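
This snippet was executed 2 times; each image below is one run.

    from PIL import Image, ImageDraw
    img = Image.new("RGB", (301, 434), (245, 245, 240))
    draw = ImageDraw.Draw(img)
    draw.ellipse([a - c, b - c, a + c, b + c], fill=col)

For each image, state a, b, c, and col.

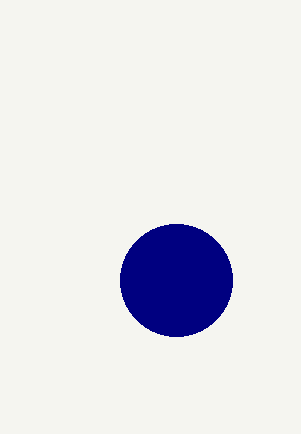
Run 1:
a = 176; b = 280; c = 56; col = 'navy'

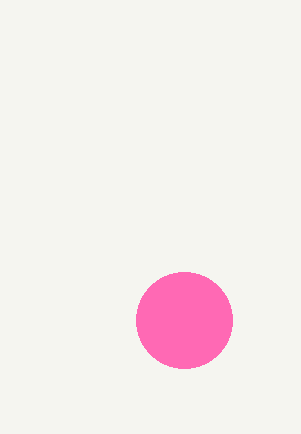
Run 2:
a = 184; b = 320; c = 48; col = 'hotpink'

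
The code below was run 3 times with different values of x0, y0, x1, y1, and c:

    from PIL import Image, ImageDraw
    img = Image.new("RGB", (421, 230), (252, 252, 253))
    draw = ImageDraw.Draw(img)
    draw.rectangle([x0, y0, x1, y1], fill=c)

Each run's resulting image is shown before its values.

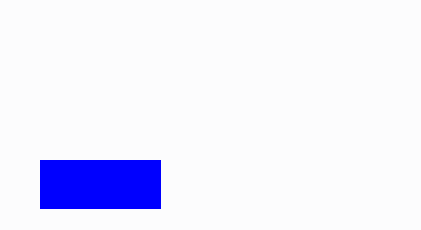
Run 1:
x0 = 40
y0 = 160
x1 = 160
y1 = 208
c = 'blue'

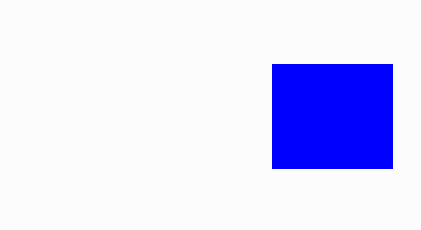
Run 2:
x0 = 272
y0 = 64
x1 = 392
y1 = 168
c = 'blue'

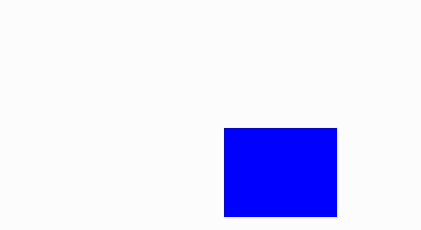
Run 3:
x0 = 224
y0 = 128
x1 = 336
y1 = 216
c = 'blue'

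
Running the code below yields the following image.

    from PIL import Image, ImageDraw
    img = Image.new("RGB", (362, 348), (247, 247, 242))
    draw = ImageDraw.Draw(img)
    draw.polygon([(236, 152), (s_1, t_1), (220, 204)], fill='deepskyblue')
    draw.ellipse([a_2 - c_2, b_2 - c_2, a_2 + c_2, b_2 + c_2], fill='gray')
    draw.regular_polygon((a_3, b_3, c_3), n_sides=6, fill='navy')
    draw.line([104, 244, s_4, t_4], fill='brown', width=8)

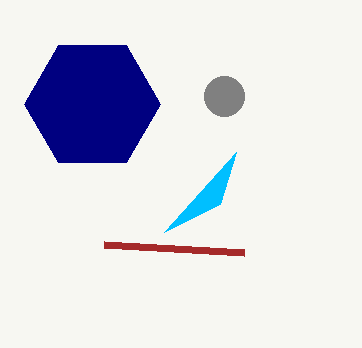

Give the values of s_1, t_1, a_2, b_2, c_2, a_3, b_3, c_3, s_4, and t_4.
s_1 = 164
t_1 = 232
a_2 = 224
b_2 = 96
c_2 = 20
a_3 = 92
b_3 = 104
c_3 = 68
s_4 = 244
t_4 = 252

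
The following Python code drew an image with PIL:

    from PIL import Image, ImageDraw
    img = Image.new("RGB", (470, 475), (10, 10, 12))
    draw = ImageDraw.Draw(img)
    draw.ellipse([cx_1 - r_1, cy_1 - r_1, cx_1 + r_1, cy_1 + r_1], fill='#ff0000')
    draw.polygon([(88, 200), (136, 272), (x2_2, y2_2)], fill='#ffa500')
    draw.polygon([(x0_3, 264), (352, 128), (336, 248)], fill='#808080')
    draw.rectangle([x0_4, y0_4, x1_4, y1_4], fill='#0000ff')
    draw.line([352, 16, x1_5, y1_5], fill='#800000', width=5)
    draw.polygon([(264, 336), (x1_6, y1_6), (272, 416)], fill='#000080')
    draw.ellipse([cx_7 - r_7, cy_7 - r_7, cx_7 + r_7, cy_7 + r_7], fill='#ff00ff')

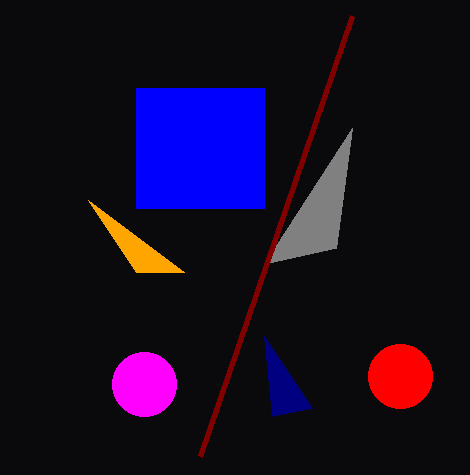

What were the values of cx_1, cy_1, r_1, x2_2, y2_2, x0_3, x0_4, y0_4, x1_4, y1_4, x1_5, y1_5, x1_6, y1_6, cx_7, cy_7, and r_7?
cx_1 = 400, cy_1 = 376, r_1 = 32, x2_2 = 184, y2_2 = 272, x0_3 = 264, x0_4 = 136, y0_4 = 88, x1_4 = 264, y1_4 = 208, x1_5 = 200, y1_5 = 456, x1_6 = 312, y1_6 = 408, cx_7 = 144, cy_7 = 384, r_7 = 32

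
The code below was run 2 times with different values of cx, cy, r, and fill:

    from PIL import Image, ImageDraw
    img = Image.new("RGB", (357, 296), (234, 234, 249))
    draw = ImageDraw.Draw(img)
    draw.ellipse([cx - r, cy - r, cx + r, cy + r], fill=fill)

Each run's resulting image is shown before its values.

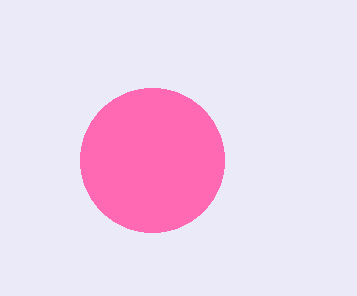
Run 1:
cx = 152
cy = 160
r = 72
fill = 'hotpink'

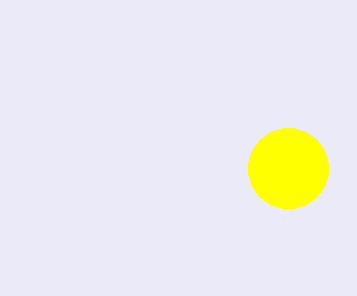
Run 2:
cx = 288; cy = 168; r = 40; fill = 'yellow'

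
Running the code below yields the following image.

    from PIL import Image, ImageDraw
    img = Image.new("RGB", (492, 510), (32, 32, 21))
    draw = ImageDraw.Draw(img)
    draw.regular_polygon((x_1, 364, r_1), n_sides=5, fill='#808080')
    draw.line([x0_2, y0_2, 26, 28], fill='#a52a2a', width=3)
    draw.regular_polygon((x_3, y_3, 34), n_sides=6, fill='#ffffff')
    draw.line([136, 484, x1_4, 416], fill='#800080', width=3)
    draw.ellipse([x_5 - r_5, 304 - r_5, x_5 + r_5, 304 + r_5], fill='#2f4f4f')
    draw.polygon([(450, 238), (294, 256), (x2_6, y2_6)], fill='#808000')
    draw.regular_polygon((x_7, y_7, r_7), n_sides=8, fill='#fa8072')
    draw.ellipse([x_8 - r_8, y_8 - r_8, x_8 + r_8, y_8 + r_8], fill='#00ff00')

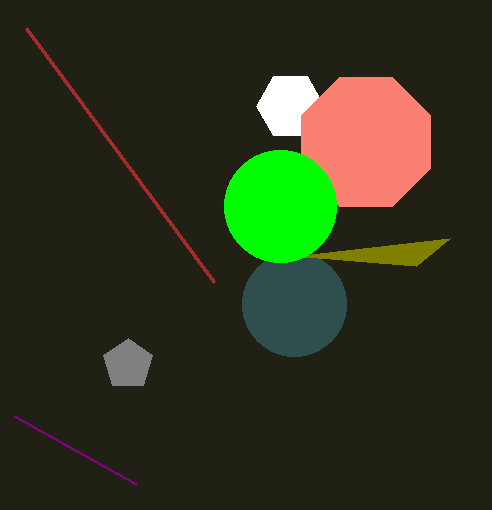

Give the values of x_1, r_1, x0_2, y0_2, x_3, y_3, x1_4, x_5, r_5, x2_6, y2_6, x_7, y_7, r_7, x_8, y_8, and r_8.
x_1 = 128; r_1 = 26; x0_2 = 214; y0_2 = 282; x_3 = 290; y_3 = 106; x1_4 = 14; x_5 = 294; r_5 = 52; x2_6 = 416; y2_6 = 266; x_7 = 366; y_7 = 142; r_7 = 70; x_8 = 280; y_8 = 206; r_8 = 56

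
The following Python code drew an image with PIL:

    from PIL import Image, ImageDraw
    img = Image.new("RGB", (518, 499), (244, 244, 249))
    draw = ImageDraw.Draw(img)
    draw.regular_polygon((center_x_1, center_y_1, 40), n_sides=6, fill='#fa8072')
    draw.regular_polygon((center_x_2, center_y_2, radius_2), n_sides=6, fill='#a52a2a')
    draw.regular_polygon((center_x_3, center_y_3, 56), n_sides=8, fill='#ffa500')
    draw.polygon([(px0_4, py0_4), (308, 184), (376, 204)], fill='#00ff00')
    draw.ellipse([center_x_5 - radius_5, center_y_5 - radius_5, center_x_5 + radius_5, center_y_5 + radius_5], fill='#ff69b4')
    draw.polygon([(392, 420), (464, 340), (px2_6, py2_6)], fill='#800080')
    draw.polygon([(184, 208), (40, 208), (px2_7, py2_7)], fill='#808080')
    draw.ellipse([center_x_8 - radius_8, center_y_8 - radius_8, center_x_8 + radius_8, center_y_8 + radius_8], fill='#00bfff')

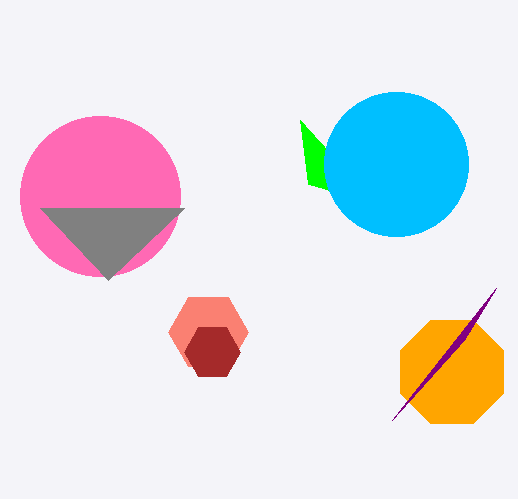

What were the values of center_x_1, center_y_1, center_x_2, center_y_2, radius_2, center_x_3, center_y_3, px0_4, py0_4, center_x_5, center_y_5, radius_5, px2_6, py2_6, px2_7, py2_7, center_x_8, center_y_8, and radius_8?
center_x_1 = 208, center_y_1 = 332, center_x_2 = 212, center_y_2 = 352, radius_2 = 28, center_x_3 = 452, center_y_3 = 372, px0_4 = 300, py0_4 = 120, center_x_5 = 100, center_y_5 = 196, radius_5 = 80, px2_6 = 496, py2_6 = 288, px2_7 = 108, py2_7 = 280, center_x_8 = 396, center_y_8 = 164, radius_8 = 72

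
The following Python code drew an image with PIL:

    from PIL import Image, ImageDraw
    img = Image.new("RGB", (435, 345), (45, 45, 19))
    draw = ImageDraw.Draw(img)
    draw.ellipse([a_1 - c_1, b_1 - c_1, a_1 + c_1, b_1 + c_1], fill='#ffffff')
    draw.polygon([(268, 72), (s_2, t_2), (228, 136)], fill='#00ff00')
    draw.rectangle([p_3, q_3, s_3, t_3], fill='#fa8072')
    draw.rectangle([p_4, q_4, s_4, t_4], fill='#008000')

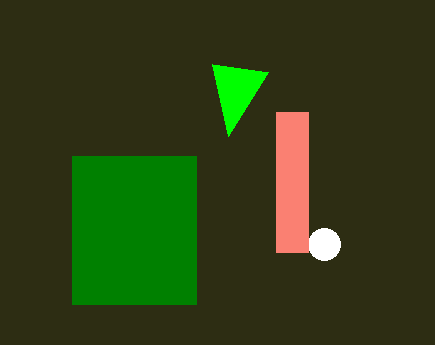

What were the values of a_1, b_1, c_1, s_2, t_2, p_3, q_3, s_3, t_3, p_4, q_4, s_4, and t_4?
a_1 = 324, b_1 = 244, c_1 = 16, s_2 = 212, t_2 = 64, p_3 = 276, q_3 = 112, s_3 = 308, t_3 = 252, p_4 = 72, q_4 = 156, s_4 = 196, t_4 = 304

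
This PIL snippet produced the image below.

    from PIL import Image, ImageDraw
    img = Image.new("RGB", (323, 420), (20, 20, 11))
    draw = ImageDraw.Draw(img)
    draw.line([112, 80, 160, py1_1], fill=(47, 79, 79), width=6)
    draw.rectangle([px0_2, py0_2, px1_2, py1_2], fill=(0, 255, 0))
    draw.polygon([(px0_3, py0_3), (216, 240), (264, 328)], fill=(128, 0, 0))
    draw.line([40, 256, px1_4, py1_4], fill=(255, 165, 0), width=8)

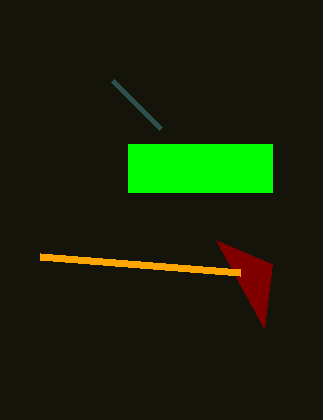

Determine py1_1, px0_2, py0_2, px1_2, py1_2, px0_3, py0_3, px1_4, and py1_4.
py1_1 = 128, px0_2 = 128, py0_2 = 144, px1_2 = 272, py1_2 = 192, px0_3 = 272, py0_3 = 264, px1_4 = 240, py1_4 = 272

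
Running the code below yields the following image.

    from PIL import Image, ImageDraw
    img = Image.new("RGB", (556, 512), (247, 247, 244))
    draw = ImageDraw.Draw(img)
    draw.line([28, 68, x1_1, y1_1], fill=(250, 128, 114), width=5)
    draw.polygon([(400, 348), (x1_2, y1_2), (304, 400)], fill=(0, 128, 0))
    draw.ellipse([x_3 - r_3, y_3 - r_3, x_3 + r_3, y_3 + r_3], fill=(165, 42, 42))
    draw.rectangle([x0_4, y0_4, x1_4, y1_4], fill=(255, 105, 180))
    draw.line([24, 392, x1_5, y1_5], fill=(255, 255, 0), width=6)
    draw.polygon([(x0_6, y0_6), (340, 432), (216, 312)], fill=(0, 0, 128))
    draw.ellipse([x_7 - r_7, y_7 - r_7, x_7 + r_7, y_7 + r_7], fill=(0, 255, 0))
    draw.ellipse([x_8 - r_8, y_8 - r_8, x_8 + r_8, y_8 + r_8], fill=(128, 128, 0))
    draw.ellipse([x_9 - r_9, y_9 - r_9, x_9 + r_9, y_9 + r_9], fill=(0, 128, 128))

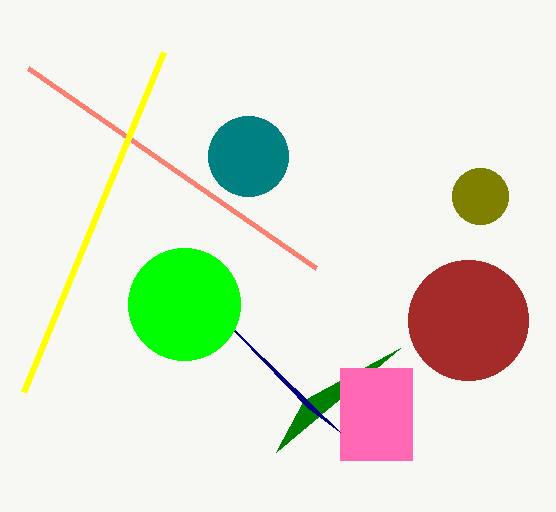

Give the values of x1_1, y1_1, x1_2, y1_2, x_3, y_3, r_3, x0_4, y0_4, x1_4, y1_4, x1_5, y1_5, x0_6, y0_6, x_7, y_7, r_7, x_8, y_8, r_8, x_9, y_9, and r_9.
x1_1 = 316, y1_1 = 268, x1_2 = 276, y1_2 = 452, x_3 = 468, y_3 = 320, r_3 = 60, x0_4 = 340, y0_4 = 368, x1_4 = 412, y1_4 = 460, x1_5 = 164, y1_5 = 52, x0_6 = 308, y0_6 = 408, x_7 = 184, y_7 = 304, r_7 = 56, x_8 = 480, y_8 = 196, r_8 = 28, x_9 = 248, y_9 = 156, r_9 = 40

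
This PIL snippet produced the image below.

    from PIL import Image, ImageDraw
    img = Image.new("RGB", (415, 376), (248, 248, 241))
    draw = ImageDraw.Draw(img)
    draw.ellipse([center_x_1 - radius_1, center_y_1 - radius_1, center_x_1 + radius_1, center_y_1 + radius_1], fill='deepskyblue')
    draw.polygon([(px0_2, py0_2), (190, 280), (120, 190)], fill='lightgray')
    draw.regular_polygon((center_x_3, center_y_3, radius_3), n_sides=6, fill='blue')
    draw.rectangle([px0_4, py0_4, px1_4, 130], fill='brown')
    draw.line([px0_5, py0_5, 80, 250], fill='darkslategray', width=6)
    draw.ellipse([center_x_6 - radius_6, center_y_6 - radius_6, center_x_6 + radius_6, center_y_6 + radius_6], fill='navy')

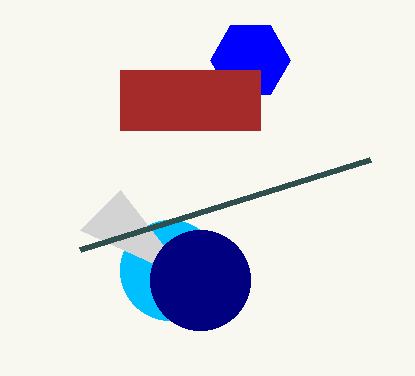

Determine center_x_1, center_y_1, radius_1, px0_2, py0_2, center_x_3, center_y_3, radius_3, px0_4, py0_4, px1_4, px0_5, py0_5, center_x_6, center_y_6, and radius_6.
center_x_1 = 170
center_y_1 = 270
radius_1 = 50
px0_2 = 80
py0_2 = 230
center_x_3 = 250
center_y_3 = 60
radius_3 = 40
px0_4 = 120
py0_4 = 70
px1_4 = 260
px0_5 = 370
py0_5 = 160
center_x_6 = 200
center_y_6 = 280
radius_6 = 50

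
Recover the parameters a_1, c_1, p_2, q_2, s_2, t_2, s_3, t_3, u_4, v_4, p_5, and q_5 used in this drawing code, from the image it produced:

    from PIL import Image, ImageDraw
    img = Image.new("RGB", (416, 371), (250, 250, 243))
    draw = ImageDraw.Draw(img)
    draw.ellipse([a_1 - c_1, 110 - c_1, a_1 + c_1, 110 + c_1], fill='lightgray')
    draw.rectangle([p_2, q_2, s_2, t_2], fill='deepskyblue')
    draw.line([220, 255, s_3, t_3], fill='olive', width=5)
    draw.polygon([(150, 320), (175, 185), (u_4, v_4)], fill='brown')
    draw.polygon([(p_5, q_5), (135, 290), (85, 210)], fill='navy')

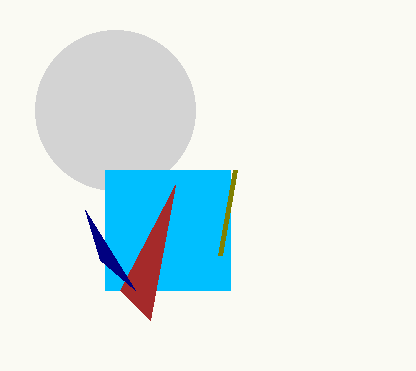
a_1 = 115, c_1 = 80, p_2 = 105, q_2 = 170, s_2 = 230, t_2 = 290, s_3 = 235, t_3 = 170, u_4 = 120, v_4 = 290, p_5 = 100, q_5 = 260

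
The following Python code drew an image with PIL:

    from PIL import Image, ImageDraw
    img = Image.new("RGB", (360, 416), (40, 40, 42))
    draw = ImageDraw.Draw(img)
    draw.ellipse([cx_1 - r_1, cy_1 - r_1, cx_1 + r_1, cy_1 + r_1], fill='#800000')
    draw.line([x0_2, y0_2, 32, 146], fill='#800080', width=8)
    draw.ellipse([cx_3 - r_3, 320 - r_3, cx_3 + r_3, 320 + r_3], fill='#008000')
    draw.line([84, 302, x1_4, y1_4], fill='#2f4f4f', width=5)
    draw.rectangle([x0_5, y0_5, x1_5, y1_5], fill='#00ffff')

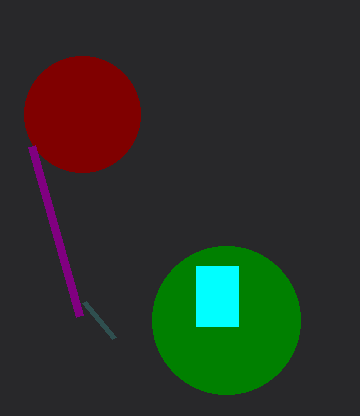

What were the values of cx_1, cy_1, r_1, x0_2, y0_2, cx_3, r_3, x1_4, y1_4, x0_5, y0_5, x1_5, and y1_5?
cx_1 = 82; cy_1 = 114; r_1 = 58; x0_2 = 80; y0_2 = 316; cx_3 = 226; r_3 = 74; x1_4 = 114; y1_4 = 338; x0_5 = 196; y0_5 = 266; x1_5 = 238; y1_5 = 326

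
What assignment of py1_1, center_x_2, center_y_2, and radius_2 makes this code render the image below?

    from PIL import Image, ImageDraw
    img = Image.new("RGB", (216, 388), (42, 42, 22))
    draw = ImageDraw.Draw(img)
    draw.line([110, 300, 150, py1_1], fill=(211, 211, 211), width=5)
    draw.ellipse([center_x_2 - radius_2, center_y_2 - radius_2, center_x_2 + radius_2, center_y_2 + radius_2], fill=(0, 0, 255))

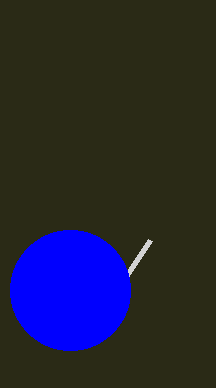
py1_1 = 240
center_x_2 = 70
center_y_2 = 290
radius_2 = 60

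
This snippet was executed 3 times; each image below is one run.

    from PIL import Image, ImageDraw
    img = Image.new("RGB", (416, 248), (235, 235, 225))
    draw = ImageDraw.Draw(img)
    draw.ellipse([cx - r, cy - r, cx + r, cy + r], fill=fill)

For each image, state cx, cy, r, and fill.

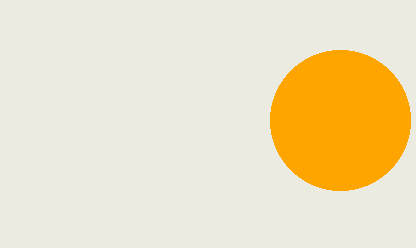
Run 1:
cx = 340, cy = 120, r = 70, fill = 'orange'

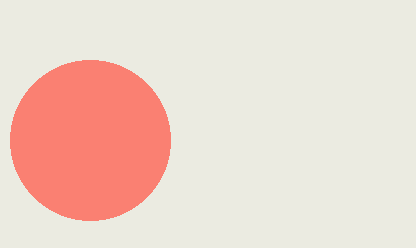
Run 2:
cx = 90, cy = 140, r = 80, fill = 'salmon'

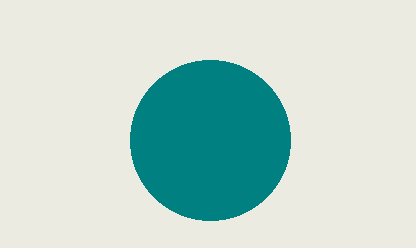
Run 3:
cx = 210, cy = 140, r = 80, fill = 'teal'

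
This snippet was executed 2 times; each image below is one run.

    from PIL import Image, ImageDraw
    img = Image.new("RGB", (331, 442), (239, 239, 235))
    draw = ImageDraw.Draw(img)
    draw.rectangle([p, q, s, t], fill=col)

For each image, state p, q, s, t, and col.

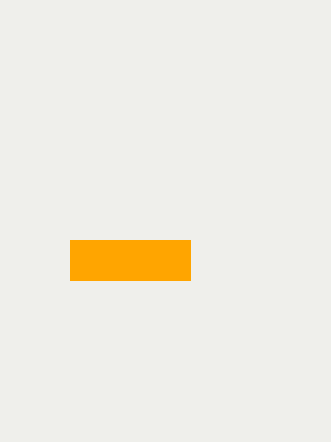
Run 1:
p = 70; q = 240; s = 190; t = 280; col = 'orange'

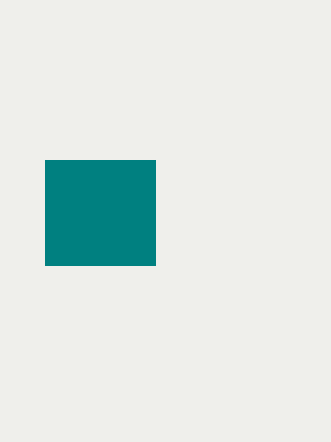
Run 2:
p = 45, q = 160, s = 155, t = 265, col = 'teal'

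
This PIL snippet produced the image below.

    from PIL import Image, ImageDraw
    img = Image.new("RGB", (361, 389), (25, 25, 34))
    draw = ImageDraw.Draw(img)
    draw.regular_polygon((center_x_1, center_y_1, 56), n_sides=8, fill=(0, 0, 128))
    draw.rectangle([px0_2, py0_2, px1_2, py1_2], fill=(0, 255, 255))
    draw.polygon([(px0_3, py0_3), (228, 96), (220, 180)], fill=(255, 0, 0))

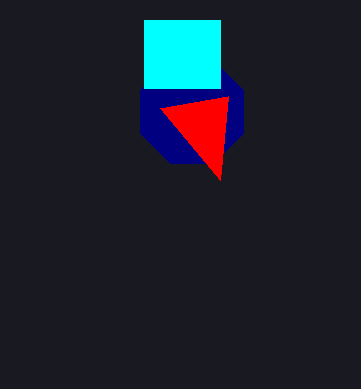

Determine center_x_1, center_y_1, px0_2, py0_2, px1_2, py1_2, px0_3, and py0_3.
center_x_1 = 192, center_y_1 = 112, px0_2 = 144, py0_2 = 20, px1_2 = 220, py1_2 = 88, px0_3 = 160, py0_3 = 108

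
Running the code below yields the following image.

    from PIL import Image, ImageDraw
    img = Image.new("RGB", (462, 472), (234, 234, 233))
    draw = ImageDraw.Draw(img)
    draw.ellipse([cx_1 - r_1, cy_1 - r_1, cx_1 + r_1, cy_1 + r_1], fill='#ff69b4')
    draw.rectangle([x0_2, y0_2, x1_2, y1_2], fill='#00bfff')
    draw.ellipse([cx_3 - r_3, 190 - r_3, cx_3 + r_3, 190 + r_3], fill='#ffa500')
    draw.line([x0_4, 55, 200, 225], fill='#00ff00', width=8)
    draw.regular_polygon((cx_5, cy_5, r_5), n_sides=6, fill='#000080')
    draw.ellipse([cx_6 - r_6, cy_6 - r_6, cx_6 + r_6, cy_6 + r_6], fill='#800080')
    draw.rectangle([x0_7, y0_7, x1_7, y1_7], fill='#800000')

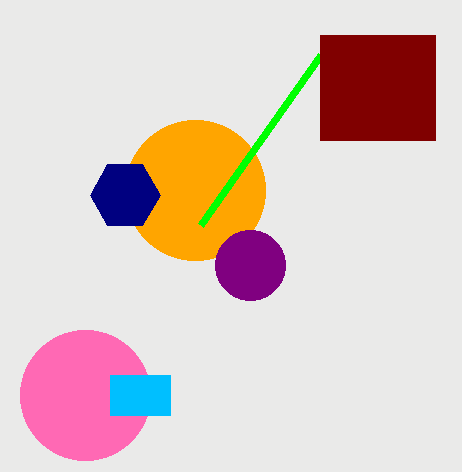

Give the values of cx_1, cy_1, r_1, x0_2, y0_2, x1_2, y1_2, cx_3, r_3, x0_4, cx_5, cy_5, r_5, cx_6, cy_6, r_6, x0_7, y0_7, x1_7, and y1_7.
cx_1 = 85
cy_1 = 395
r_1 = 65
x0_2 = 110
y0_2 = 375
x1_2 = 170
y1_2 = 415
cx_3 = 195
r_3 = 70
x0_4 = 320
cx_5 = 125
cy_5 = 195
r_5 = 35
cx_6 = 250
cy_6 = 265
r_6 = 35
x0_7 = 320
y0_7 = 35
x1_7 = 435
y1_7 = 140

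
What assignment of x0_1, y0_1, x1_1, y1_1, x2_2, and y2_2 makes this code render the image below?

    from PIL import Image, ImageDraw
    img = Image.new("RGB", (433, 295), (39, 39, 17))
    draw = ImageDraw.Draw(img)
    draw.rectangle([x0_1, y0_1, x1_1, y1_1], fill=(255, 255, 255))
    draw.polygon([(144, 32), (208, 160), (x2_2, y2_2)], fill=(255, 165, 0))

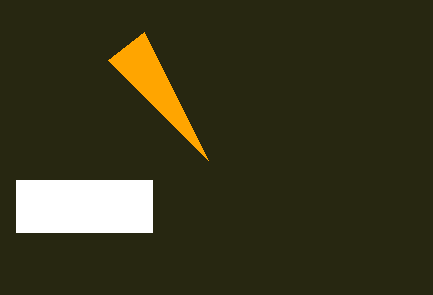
x0_1 = 16; y0_1 = 180; x1_1 = 152; y1_1 = 232; x2_2 = 108; y2_2 = 60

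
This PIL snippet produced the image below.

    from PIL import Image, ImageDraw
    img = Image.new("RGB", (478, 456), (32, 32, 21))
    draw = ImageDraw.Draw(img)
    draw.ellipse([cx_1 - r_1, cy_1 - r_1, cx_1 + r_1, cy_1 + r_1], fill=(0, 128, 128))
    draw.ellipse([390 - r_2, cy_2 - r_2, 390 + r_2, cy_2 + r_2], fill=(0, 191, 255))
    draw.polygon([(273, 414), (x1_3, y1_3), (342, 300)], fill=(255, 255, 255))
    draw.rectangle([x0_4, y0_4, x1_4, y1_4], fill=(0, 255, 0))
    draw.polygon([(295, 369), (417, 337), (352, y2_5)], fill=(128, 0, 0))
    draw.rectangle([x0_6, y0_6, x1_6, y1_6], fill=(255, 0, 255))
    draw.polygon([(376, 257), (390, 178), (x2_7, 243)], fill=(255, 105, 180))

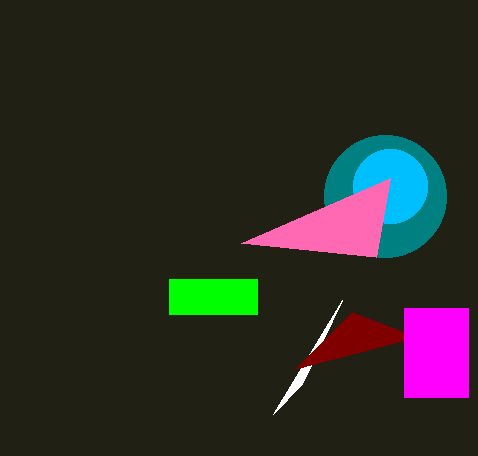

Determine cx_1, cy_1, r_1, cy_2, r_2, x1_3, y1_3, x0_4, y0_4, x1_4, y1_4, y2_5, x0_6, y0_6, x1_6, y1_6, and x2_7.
cx_1 = 385
cy_1 = 196
r_1 = 61
cy_2 = 186
r_2 = 37
x1_3 = 302
y1_3 = 384
x0_4 = 169
y0_4 = 279
x1_4 = 257
y1_4 = 314
y2_5 = 312
x0_6 = 404
y0_6 = 308
x1_6 = 468
y1_6 = 397
x2_7 = 241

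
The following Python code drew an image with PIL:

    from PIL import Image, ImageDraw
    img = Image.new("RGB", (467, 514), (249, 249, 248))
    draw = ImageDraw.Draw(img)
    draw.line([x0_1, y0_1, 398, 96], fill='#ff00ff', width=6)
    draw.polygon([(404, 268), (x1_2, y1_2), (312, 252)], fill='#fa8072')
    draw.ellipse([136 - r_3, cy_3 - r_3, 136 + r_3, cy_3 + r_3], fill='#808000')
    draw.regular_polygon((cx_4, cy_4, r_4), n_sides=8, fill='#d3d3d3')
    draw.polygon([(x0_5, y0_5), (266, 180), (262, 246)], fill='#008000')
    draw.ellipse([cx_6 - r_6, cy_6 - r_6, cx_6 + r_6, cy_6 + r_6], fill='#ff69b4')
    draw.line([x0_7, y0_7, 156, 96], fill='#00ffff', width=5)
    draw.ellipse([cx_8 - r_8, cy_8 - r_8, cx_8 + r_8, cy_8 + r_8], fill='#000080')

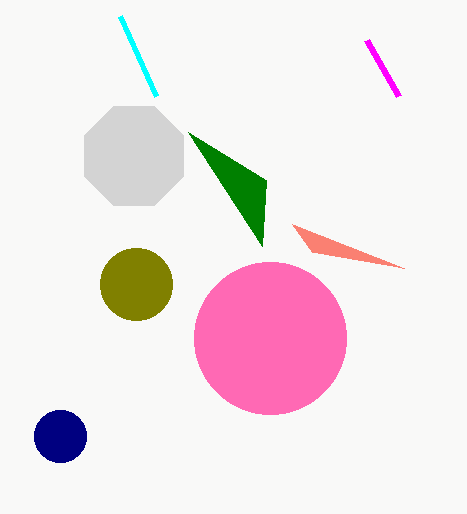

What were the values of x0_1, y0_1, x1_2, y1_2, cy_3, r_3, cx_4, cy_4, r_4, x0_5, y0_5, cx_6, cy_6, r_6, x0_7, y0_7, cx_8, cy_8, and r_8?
x0_1 = 366; y0_1 = 40; x1_2 = 292; y1_2 = 224; cy_3 = 284; r_3 = 36; cx_4 = 134; cy_4 = 156; r_4 = 54; x0_5 = 188; y0_5 = 132; cx_6 = 270; cy_6 = 338; r_6 = 76; x0_7 = 120; y0_7 = 16; cx_8 = 60; cy_8 = 436; r_8 = 26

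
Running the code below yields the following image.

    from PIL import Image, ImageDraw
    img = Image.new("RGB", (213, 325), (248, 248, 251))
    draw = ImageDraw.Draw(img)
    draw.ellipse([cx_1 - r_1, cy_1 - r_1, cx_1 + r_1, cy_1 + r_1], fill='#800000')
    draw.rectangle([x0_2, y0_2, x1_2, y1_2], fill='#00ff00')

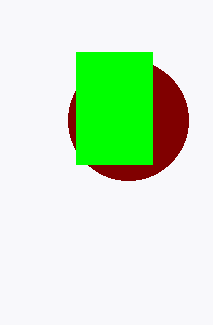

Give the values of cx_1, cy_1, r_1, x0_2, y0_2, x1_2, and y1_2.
cx_1 = 128
cy_1 = 120
r_1 = 60
x0_2 = 76
y0_2 = 52
x1_2 = 152
y1_2 = 164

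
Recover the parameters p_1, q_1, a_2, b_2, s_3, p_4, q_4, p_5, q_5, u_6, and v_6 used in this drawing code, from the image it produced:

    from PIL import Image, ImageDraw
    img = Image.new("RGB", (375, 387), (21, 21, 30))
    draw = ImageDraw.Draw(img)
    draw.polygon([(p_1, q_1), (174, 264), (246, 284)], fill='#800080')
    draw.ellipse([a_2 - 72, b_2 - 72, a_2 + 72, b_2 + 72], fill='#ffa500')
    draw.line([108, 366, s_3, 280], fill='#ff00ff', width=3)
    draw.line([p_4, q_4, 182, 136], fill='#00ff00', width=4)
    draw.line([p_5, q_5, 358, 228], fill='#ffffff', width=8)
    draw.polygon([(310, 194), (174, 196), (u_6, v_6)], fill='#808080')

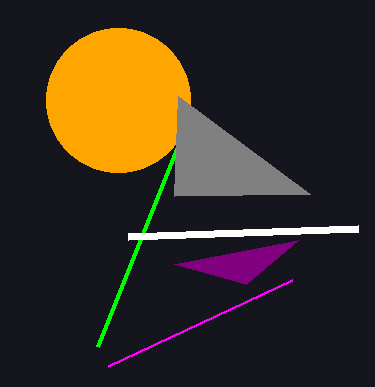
p_1 = 298, q_1 = 240, a_2 = 118, b_2 = 100, s_3 = 292, p_4 = 98, q_4 = 346, p_5 = 128, q_5 = 236, u_6 = 178, v_6 = 96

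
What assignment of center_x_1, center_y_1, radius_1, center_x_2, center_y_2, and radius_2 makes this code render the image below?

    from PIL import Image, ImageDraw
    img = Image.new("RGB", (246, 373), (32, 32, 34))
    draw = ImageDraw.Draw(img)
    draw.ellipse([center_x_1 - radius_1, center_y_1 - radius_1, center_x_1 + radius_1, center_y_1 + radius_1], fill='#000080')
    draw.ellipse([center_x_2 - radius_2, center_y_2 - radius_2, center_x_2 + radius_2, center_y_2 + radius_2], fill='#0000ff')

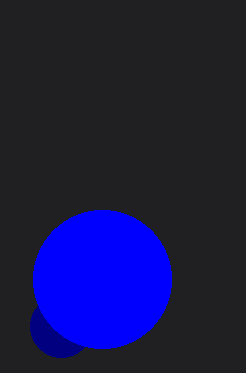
center_x_1 = 61, center_y_1 = 326, radius_1 = 31, center_x_2 = 102, center_y_2 = 279, radius_2 = 69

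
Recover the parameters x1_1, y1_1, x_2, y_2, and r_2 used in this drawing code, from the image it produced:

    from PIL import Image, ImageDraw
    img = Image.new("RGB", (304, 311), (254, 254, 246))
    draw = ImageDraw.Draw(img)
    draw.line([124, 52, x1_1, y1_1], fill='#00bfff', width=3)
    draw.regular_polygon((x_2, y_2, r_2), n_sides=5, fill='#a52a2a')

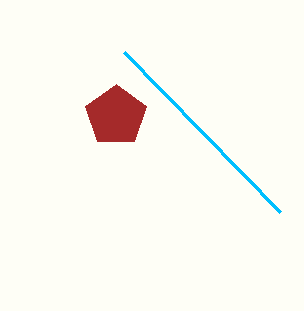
x1_1 = 280
y1_1 = 212
x_2 = 116
y_2 = 116
r_2 = 32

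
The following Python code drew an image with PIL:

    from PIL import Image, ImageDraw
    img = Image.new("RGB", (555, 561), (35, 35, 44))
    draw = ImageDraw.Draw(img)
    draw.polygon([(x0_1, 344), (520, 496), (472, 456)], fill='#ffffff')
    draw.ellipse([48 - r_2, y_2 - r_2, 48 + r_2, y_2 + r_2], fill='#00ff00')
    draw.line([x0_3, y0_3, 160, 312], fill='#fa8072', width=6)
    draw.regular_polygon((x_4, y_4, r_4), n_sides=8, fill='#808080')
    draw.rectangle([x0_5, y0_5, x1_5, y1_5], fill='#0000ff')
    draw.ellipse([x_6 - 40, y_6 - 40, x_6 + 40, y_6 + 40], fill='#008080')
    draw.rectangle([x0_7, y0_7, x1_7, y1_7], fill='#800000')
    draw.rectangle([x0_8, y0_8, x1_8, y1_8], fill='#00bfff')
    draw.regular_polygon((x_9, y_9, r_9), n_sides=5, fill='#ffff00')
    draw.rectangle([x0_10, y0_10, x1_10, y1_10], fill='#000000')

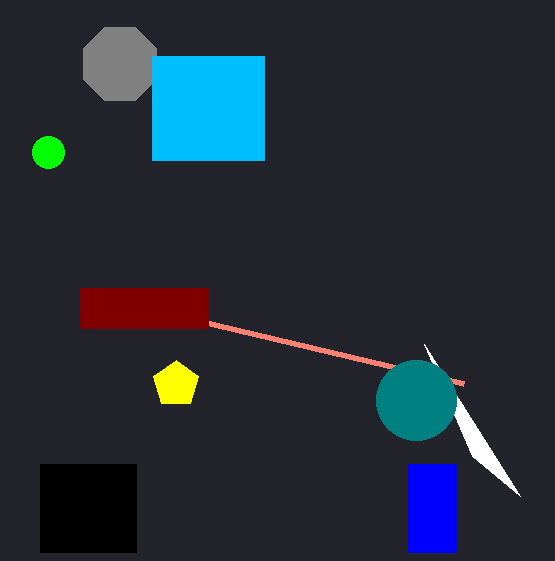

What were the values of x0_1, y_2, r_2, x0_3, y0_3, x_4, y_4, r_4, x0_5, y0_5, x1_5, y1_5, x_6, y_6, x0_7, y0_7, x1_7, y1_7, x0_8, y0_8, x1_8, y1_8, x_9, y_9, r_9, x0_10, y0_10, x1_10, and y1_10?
x0_1 = 424; y_2 = 152; r_2 = 16; x0_3 = 464; y0_3 = 384; x_4 = 120; y_4 = 64; r_4 = 40; x0_5 = 408; y0_5 = 464; x1_5 = 456; y1_5 = 552; x_6 = 416; y_6 = 400; x0_7 = 80; y0_7 = 288; x1_7 = 208; y1_7 = 328; x0_8 = 152; y0_8 = 56; x1_8 = 264; y1_8 = 160; x_9 = 176; y_9 = 384; r_9 = 24; x0_10 = 40; y0_10 = 464; x1_10 = 136; y1_10 = 552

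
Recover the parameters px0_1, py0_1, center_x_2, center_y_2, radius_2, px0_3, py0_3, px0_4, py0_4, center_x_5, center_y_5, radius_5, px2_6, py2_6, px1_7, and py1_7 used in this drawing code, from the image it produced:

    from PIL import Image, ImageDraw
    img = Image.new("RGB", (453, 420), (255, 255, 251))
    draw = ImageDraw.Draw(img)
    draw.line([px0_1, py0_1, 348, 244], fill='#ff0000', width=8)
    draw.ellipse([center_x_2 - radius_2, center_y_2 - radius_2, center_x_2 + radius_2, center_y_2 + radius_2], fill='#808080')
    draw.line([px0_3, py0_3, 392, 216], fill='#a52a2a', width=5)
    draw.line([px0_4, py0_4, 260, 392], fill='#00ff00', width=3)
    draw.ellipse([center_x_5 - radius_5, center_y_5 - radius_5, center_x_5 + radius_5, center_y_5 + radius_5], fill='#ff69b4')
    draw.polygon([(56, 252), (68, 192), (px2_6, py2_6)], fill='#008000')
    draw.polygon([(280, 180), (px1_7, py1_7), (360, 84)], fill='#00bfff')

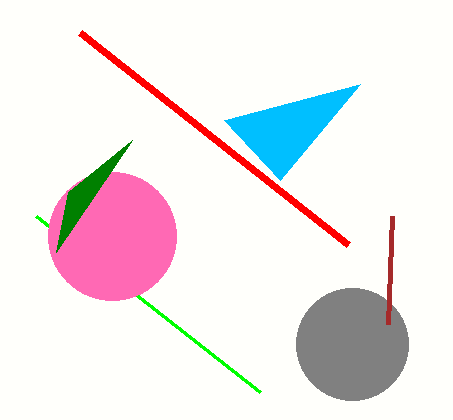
px0_1 = 80
py0_1 = 32
center_x_2 = 352
center_y_2 = 344
radius_2 = 56
px0_3 = 388
py0_3 = 324
px0_4 = 36
py0_4 = 216
center_x_5 = 112
center_y_5 = 236
radius_5 = 64
px2_6 = 132
py2_6 = 140
px1_7 = 224
py1_7 = 120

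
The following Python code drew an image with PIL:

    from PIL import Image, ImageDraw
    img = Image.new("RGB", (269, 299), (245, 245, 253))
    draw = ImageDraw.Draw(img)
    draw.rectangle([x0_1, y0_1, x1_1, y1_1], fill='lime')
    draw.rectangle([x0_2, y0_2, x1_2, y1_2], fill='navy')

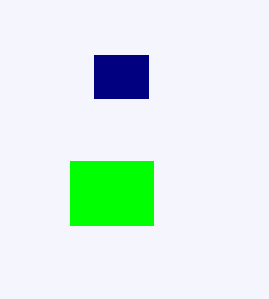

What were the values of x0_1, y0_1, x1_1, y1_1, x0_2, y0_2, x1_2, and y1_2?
x0_1 = 70
y0_1 = 161
x1_1 = 153
y1_1 = 225
x0_2 = 94
y0_2 = 55
x1_2 = 148
y1_2 = 98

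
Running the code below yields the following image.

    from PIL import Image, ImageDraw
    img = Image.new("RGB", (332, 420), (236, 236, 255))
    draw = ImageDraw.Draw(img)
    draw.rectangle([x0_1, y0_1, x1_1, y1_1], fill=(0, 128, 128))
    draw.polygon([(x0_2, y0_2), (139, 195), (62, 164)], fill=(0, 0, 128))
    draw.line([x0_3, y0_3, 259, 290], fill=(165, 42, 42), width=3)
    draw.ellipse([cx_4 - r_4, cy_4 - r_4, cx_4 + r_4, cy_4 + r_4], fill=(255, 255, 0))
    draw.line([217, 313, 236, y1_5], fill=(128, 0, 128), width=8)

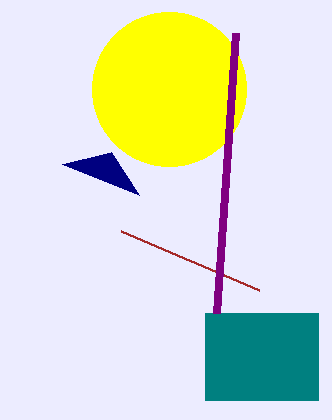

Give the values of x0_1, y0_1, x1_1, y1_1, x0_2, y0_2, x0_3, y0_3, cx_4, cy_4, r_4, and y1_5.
x0_1 = 205
y0_1 = 313
x1_1 = 318
y1_1 = 400
x0_2 = 111
y0_2 = 152
x0_3 = 121
y0_3 = 231
cx_4 = 169
cy_4 = 89
r_4 = 77
y1_5 = 33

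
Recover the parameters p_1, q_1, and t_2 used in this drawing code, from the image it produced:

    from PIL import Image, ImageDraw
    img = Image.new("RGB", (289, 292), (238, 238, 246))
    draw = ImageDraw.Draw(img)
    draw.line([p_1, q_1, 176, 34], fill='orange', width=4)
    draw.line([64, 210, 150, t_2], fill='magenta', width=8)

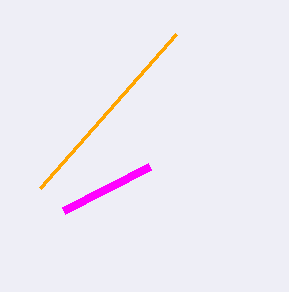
p_1 = 40
q_1 = 188
t_2 = 166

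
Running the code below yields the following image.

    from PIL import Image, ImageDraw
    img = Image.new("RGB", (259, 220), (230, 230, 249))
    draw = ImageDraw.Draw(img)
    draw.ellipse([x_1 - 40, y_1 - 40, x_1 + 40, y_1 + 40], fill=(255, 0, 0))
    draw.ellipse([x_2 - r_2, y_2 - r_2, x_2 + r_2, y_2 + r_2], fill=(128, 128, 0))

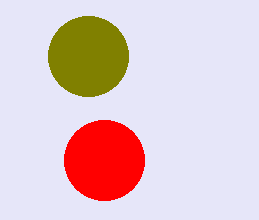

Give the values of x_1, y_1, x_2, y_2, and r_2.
x_1 = 104, y_1 = 160, x_2 = 88, y_2 = 56, r_2 = 40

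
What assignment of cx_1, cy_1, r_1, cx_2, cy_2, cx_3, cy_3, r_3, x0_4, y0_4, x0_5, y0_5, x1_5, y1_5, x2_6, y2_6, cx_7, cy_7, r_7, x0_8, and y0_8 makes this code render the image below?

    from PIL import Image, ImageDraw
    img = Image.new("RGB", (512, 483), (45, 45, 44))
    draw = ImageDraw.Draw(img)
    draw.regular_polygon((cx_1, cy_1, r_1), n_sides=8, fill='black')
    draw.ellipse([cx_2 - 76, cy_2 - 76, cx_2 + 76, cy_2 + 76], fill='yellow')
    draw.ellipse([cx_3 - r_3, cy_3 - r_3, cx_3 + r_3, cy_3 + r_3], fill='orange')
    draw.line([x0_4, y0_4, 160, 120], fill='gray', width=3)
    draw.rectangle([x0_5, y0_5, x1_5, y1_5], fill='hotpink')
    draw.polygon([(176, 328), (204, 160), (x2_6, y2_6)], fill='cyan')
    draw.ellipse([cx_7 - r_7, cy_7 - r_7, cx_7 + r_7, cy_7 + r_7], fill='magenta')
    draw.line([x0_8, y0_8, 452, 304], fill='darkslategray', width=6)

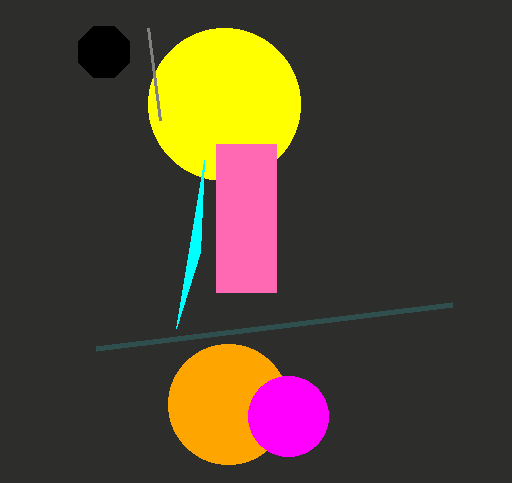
cx_1 = 104; cy_1 = 52; r_1 = 28; cx_2 = 224; cy_2 = 104; cx_3 = 228; cy_3 = 404; r_3 = 60; x0_4 = 148; y0_4 = 28; x0_5 = 216; y0_5 = 144; x1_5 = 276; y1_5 = 292; x2_6 = 200; y2_6 = 252; cx_7 = 288; cy_7 = 416; r_7 = 40; x0_8 = 96; y0_8 = 348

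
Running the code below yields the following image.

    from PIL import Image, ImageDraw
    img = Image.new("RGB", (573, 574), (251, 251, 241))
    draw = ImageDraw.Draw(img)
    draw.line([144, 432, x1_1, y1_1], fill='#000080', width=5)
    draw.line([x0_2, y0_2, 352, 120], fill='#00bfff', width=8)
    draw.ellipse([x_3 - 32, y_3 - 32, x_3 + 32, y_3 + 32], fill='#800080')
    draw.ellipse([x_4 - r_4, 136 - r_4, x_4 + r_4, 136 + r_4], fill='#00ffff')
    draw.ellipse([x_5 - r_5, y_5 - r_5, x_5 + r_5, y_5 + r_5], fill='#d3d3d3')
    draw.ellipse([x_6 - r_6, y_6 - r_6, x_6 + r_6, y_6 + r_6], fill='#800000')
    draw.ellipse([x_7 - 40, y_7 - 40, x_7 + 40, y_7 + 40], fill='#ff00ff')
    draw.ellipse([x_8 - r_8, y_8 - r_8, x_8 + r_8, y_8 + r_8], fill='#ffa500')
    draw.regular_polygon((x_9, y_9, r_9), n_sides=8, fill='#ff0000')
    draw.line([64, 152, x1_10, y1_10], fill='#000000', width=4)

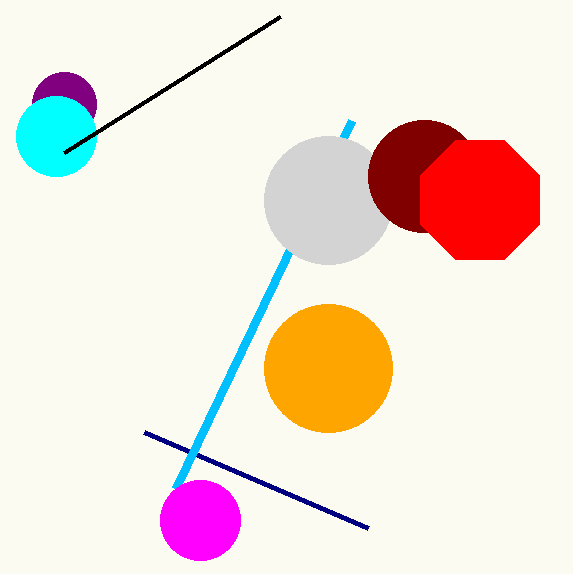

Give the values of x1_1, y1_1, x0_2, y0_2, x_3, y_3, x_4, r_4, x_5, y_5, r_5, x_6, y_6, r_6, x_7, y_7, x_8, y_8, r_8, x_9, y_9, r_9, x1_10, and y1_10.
x1_1 = 368; y1_1 = 528; x0_2 = 176; y0_2 = 488; x_3 = 64; y_3 = 104; x_4 = 56; r_4 = 40; x_5 = 328; y_5 = 200; r_5 = 64; x_6 = 424; y_6 = 176; r_6 = 56; x_7 = 200; y_7 = 520; x_8 = 328; y_8 = 368; r_8 = 64; x_9 = 480; y_9 = 200; r_9 = 64; x1_10 = 280; y1_10 = 16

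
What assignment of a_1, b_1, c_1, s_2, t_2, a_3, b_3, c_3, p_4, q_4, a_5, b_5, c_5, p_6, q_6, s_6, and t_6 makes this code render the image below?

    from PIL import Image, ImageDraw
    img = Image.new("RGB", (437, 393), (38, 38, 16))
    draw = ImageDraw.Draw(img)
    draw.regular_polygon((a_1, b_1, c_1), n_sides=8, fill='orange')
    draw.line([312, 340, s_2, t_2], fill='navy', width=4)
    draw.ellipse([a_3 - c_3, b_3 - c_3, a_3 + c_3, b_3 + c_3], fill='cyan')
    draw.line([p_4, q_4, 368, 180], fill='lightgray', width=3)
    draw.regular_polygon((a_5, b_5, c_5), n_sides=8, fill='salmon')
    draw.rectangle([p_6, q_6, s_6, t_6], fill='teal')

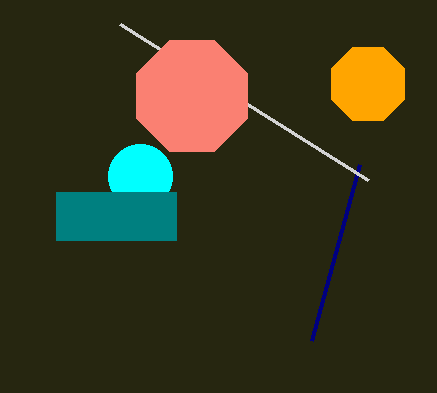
a_1 = 368, b_1 = 84, c_1 = 40, s_2 = 360, t_2 = 164, a_3 = 140, b_3 = 176, c_3 = 32, p_4 = 120, q_4 = 24, a_5 = 192, b_5 = 96, c_5 = 60, p_6 = 56, q_6 = 192, s_6 = 176, t_6 = 240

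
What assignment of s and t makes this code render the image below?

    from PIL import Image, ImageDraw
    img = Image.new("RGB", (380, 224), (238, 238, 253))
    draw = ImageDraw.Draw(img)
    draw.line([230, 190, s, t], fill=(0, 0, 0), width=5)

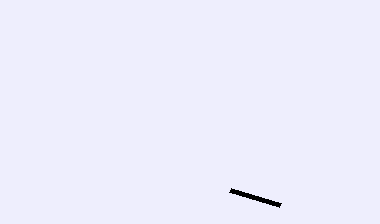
s = 280; t = 205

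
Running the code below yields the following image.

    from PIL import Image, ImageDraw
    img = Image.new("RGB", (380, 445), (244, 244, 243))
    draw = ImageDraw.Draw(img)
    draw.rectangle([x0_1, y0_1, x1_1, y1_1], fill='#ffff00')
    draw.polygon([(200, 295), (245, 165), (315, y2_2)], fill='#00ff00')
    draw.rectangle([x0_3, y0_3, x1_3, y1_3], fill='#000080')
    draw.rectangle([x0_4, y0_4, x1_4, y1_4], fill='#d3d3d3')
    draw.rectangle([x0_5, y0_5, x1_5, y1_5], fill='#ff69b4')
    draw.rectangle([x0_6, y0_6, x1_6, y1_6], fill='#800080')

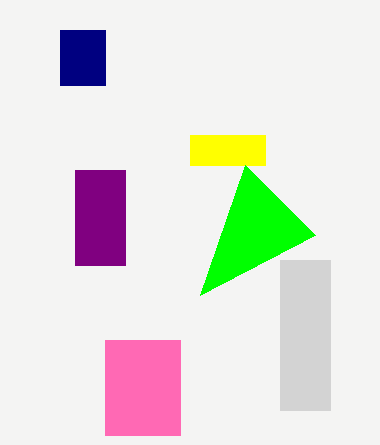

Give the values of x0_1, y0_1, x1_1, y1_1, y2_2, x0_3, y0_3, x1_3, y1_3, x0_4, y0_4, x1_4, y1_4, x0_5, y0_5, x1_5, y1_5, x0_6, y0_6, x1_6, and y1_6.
x0_1 = 190; y0_1 = 135; x1_1 = 265; y1_1 = 165; y2_2 = 235; x0_3 = 60; y0_3 = 30; x1_3 = 105; y1_3 = 85; x0_4 = 280; y0_4 = 260; x1_4 = 330; y1_4 = 410; x0_5 = 105; y0_5 = 340; x1_5 = 180; y1_5 = 435; x0_6 = 75; y0_6 = 170; x1_6 = 125; y1_6 = 265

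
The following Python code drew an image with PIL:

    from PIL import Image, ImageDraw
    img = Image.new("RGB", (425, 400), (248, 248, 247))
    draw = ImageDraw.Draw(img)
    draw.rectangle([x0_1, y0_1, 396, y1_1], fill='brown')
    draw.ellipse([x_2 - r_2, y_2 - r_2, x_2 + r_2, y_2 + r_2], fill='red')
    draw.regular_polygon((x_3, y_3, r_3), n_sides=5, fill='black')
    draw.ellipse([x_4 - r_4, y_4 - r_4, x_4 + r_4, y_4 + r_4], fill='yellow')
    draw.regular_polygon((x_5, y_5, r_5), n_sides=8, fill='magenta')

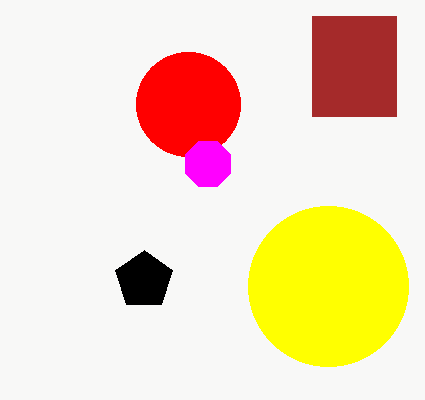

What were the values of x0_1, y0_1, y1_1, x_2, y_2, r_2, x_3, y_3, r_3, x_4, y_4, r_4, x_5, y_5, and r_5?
x0_1 = 312
y0_1 = 16
y1_1 = 116
x_2 = 188
y_2 = 104
r_2 = 52
x_3 = 144
y_3 = 280
r_3 = 30
x_4 = 328
y_4 = 286
r_4 = 80
x_5 = 208
y_5 = 164
r_5 = 24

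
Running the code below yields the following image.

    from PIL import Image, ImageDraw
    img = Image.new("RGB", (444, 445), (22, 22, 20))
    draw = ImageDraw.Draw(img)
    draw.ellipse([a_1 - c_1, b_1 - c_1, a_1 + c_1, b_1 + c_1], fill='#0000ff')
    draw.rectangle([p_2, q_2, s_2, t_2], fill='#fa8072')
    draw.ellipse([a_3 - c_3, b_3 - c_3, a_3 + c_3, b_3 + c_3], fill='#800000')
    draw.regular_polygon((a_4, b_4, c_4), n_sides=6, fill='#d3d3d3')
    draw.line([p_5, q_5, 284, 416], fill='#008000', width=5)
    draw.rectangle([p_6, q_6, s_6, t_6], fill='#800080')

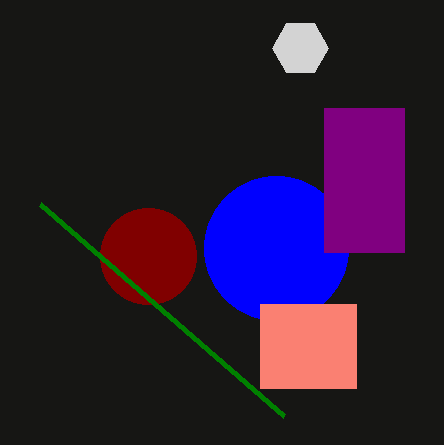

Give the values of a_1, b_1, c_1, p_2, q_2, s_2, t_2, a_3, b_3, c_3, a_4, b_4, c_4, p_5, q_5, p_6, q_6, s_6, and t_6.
a_1 = 276
b_1 = 248
c_1 = 72
p_2 = 260
q_2 = 304
s_2 = 356
t_2 = 388
a_3 = 148
b_3 = 256
c_3 = 48
a_4 = 300
b_4 = 48
c_4 = 28
p_5 = 40
q_5 = 204
p_6 = 324
q_6 = 108
s_6 = 404
t_6 = 252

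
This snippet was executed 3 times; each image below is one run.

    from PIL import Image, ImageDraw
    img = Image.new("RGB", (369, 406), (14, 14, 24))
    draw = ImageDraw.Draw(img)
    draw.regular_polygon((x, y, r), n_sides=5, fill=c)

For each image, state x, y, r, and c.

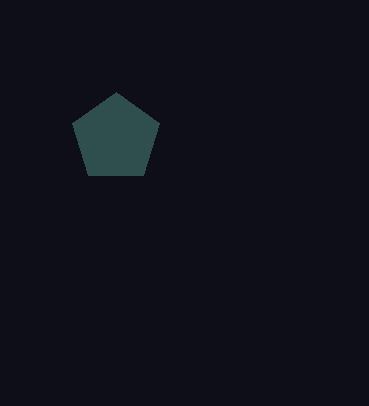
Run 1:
x = 116, y = 138, r = 46, c = 'darkslategray'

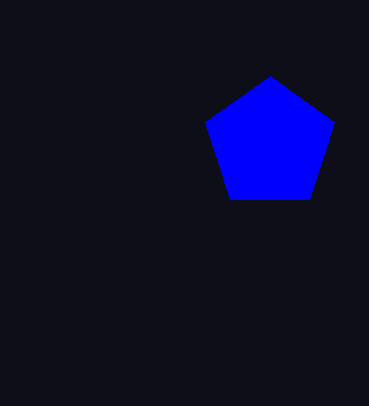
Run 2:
x = 270
y = 144
r = 68
c = 'blue'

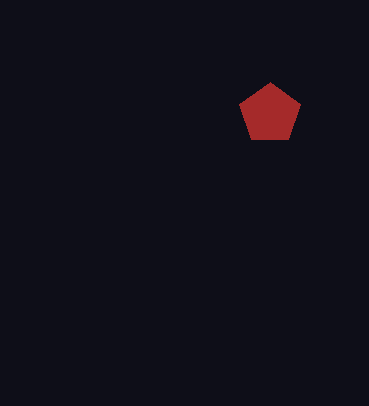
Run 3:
x = 270, y = 114, r = 32, c = 'brown'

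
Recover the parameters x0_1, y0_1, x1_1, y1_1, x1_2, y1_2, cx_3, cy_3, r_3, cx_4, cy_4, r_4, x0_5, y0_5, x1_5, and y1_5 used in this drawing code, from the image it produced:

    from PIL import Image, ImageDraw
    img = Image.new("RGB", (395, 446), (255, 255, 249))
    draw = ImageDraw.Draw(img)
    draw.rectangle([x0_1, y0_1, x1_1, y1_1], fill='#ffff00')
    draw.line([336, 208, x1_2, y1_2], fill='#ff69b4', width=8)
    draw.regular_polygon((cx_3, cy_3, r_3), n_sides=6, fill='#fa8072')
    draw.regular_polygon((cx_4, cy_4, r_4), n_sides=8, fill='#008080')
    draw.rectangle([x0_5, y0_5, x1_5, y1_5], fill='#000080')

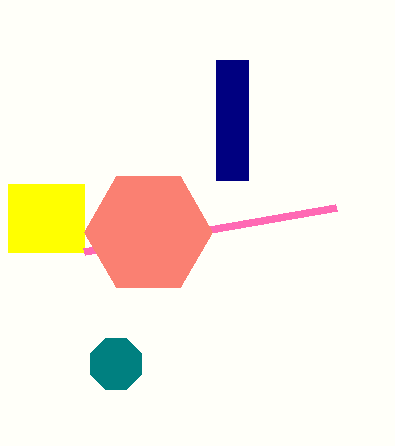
x0_1 = 8; y0_1 = 184; x1_1 = 84; y1_1 = 252; x1_2 = 84; y1_2 = 252; cx_3 = 148; cy_3 = 232; r_3 = 64; cx_4 = 116; cy_4 = 364; r_4 = 28; x0_5 = 216; y0_5 = 60; x1_5 = 248; y1_5 = 180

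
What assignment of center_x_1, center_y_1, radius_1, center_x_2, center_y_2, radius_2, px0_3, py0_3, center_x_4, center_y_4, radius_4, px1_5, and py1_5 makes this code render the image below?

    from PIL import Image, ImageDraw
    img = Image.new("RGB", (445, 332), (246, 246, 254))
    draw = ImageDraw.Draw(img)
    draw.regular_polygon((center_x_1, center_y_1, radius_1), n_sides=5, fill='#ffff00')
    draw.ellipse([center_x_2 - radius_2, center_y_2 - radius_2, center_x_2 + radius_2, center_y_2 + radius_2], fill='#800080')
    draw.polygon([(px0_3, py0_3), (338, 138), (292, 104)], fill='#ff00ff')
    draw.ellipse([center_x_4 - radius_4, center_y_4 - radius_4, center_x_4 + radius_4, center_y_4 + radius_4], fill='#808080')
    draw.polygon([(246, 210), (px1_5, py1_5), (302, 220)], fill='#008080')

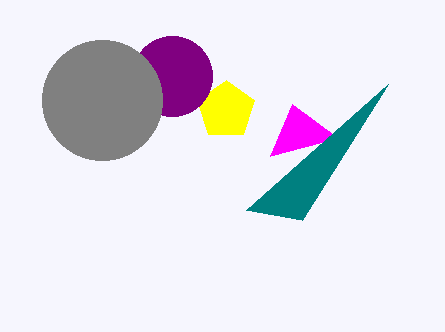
center_x_1 = 226; center_y_1 = 110; radius_1 = 30; center_x_2 = 172; center_y_2 = 76; radius_2 = 40; px0_3 = 270; py0_3 = 156; center_x_4 = 102; center_y_4 = 100; radius_4 = 60; px1_5 = 388; py1_5 = 84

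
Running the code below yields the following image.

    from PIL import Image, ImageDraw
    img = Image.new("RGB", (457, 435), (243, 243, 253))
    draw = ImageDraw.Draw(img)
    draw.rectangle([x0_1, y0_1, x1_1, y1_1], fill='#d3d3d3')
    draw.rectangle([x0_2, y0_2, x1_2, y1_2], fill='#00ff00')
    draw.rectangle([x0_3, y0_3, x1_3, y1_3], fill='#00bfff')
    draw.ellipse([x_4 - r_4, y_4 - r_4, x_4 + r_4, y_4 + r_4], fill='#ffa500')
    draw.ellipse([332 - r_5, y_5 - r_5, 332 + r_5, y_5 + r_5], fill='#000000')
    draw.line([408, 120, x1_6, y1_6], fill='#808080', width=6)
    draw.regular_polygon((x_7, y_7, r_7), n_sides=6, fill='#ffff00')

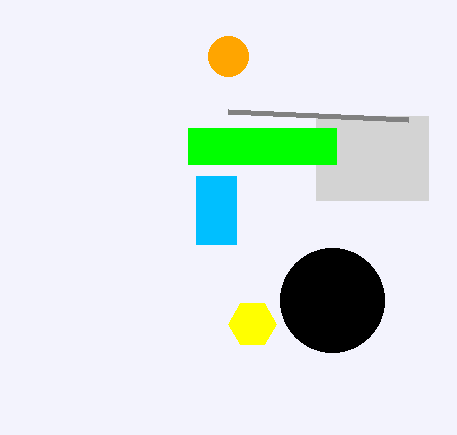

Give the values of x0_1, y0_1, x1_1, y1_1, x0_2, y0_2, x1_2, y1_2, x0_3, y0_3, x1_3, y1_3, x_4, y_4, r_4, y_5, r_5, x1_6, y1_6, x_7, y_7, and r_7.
x0_1 = 316, y0_1 = 116, x1_1 = 428, y1_1 = 200, x0_2 = 188, y0_2 = 128, x1_2 = 336, y1_2 = 164, x0_3 = 196, y0_3 = 176, x1_3 = 236, y1_3 = 244, x_4 = 228, y_4 = 56, r_4 = 20, y_5 = 300, r_5 = 52, x1_6 = 228, y1_6 = 112, x_7 = 252, y_7 = 324, r_7 = 24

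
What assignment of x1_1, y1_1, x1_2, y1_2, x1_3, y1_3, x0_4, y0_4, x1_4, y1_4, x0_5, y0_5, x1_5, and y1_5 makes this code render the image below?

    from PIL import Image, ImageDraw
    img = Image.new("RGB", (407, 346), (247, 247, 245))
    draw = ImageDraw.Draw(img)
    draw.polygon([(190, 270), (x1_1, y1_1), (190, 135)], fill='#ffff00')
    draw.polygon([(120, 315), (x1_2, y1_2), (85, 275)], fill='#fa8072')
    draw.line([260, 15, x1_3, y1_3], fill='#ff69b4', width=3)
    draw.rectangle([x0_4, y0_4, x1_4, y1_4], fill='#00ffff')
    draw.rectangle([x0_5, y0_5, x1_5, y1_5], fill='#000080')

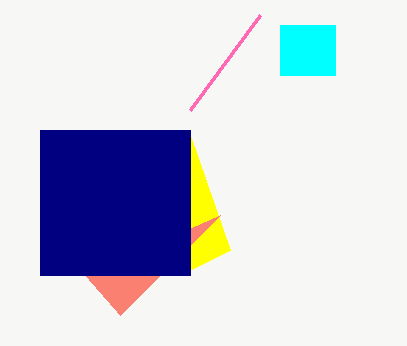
x1_1 = 230; y1_1 = 250; x1_2 = 220; y1_2 = 215; x1_3 = 190; y1_3 = 110; x0_4 = 280; y0_4 = 25; x1_4 = 335; y1_4 = 75; x0_5 = 40; y0_5 = 130; x1_5 = 190; y1_5 = 275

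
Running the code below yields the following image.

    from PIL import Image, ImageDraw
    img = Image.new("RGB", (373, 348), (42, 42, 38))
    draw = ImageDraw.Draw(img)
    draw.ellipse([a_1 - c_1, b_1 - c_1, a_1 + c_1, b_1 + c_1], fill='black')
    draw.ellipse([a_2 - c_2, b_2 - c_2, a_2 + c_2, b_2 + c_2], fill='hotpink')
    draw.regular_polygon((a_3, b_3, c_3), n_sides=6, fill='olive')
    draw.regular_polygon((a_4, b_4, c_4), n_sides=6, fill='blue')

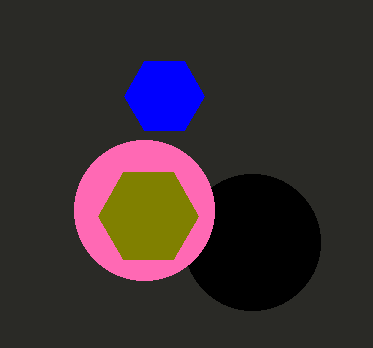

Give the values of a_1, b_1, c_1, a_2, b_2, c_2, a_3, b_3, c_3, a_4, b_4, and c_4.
a_1 = 252; b_1 = 242; c_1 = 68; a_2 = 144; b_2 = 210; c_2 = 70; a_3 = 148; b_3 = 216; c_3 = 50; a_4 = 164; b_4 = 96; c_4 = 40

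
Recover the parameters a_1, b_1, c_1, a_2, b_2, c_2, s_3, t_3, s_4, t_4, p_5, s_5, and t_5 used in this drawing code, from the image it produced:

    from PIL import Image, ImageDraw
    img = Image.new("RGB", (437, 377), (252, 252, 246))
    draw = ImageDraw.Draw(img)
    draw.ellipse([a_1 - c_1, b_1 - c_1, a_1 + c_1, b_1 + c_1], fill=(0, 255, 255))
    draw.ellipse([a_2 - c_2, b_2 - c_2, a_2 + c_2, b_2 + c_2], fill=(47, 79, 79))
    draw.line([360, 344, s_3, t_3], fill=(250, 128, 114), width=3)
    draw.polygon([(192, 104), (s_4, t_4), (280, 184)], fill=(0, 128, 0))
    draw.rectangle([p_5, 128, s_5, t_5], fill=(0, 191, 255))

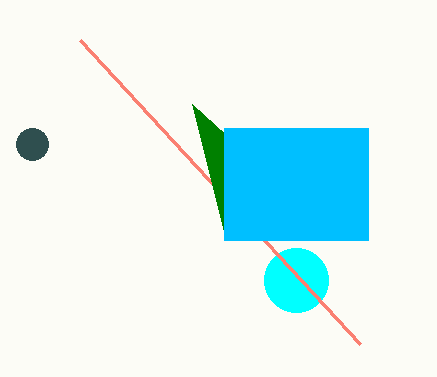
a_1 = 296
b_1 = 280
c_1 = 32
a_2 = 32
b_2 = 144
c_2 = 16
s_3 = 80
t_3 = 40
s_4 = 224
t_4 = 232
p_5 = 224
s_5 = 368
t_5 = 240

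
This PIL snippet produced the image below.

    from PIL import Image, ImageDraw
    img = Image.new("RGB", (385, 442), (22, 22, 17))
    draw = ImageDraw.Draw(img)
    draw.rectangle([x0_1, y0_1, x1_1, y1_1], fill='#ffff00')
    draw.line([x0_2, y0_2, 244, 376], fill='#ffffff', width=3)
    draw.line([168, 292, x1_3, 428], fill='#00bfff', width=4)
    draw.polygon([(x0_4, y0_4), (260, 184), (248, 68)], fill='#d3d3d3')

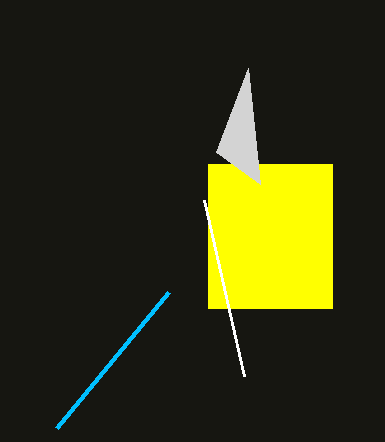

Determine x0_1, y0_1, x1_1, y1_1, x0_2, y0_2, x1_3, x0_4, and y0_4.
x0_1 = 208
y0_1 = 164
x1_1 = 332
y1_1 = 308
x0_2 = 204
y0_2 = 200
x1_3 = 56
x0_4 = 216
y0_4 = 152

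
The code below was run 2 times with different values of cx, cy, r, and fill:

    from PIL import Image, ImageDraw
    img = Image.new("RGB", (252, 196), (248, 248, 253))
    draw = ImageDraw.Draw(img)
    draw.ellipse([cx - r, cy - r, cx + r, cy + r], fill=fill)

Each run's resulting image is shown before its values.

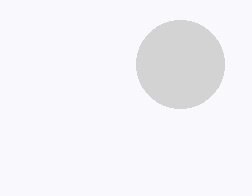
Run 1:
cx = 180, cy = 64, r = 44, fill = 'lightgray'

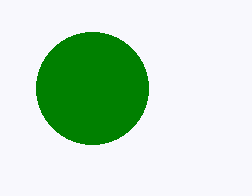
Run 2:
cx = 92; cy = 88; r = 56; fill = 'green'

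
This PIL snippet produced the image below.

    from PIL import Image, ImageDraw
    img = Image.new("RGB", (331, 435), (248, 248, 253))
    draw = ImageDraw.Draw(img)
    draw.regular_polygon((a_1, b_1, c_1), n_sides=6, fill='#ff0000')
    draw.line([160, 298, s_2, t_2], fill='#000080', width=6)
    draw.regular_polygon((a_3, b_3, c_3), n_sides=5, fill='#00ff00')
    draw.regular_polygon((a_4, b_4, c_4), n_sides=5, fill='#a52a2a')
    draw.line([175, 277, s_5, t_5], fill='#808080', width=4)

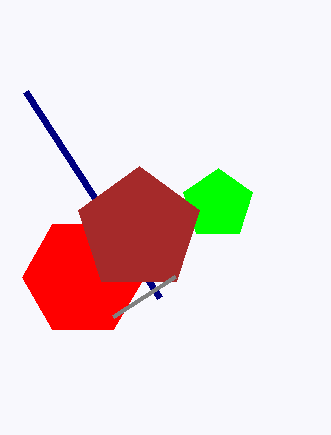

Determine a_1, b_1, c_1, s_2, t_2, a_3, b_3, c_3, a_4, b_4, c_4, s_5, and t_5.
a_1 = 83, b_1 = 277, c_1 = 61, s_2 = 26, t_2 = 92, a_3 = 218, b_3 = 204, c_3 = 36, a_4 = 139, b_4 = 230, c_4 = 64, s_5 = 113, t_5 = 317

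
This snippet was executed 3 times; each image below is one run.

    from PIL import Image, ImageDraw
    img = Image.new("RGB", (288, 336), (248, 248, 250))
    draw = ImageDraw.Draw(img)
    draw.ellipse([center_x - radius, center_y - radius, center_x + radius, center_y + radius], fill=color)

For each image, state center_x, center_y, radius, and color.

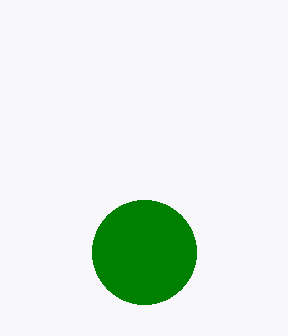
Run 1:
center_x = 144; center_y = 252; radius = 52; color = 'green'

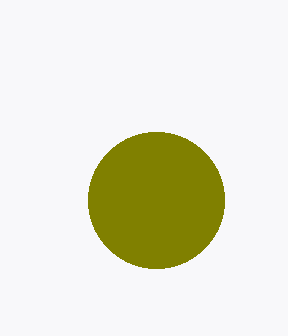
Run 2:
center_x = 156
center_y = 200
radius = 68
color = 'olive'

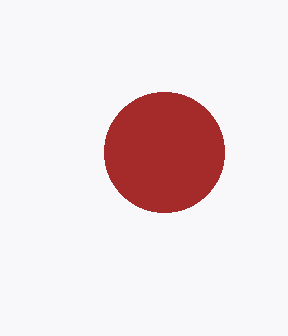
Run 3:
center_x = 164
center_y = 152
radius = 60
color = 'brown'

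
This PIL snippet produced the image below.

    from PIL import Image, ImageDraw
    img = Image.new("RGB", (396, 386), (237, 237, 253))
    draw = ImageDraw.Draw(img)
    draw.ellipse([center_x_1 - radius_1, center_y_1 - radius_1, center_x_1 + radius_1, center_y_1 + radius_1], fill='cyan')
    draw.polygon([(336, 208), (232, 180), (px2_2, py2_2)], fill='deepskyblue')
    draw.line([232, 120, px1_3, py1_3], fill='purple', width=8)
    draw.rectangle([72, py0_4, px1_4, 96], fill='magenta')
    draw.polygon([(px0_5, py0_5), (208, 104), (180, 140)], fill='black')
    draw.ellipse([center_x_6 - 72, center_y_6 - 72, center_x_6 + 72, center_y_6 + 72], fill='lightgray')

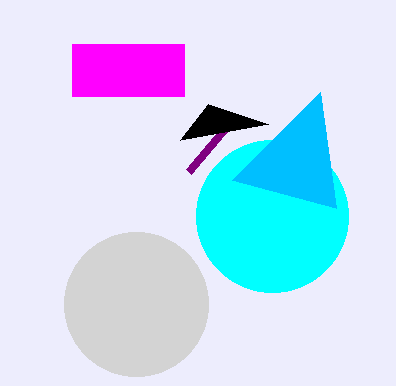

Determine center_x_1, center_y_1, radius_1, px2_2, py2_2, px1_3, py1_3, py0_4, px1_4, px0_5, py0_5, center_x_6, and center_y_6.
center_x_1 = 272; center_y_1 = 216; radius_1 = 76; px2_2 = 320; py2_2 = 92; px1_3 = 188; py1_3 = 172; py0_4 = 44; px1_4 = 184; px0_5 = 268; py0_5 = 124; center_x_6 = 136; center_y_6 = 304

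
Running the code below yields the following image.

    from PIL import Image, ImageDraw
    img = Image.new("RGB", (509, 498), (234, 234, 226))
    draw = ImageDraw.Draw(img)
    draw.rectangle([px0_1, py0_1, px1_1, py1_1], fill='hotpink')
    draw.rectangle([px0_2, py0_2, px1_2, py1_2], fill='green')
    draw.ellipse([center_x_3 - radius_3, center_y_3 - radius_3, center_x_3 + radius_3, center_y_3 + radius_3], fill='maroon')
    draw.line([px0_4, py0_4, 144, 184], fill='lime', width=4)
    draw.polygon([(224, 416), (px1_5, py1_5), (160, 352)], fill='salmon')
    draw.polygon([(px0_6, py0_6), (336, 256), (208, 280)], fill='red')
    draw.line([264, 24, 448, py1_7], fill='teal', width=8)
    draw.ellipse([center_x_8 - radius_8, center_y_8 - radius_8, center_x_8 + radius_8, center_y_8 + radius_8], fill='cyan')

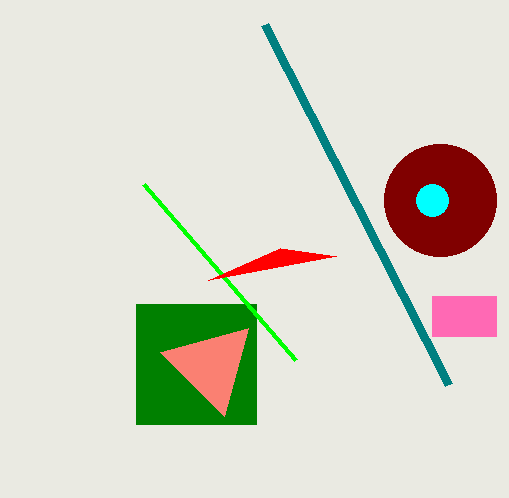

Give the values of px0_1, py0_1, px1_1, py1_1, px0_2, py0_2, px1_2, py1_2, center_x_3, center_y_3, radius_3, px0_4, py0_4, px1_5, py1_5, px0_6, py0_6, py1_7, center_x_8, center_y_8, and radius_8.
px0_1 = 432; py0_1 = 296; px1_1 = 496; py1_1 = 336; px0_2 = 136; py0_2 = 304; px1_2 = 256; py1_2 = 424; center_x_3 = 440; center_y_3 = 200; radius_3 = 56; px0_4 = 296; py0_4 = 360; px1_5 = 248; py1_5 = 328; px0_6 = 280; py0_6 = 248; py1_7 = 384; center_x_8 = 432; center_y_8 = 200; radius_8 = 16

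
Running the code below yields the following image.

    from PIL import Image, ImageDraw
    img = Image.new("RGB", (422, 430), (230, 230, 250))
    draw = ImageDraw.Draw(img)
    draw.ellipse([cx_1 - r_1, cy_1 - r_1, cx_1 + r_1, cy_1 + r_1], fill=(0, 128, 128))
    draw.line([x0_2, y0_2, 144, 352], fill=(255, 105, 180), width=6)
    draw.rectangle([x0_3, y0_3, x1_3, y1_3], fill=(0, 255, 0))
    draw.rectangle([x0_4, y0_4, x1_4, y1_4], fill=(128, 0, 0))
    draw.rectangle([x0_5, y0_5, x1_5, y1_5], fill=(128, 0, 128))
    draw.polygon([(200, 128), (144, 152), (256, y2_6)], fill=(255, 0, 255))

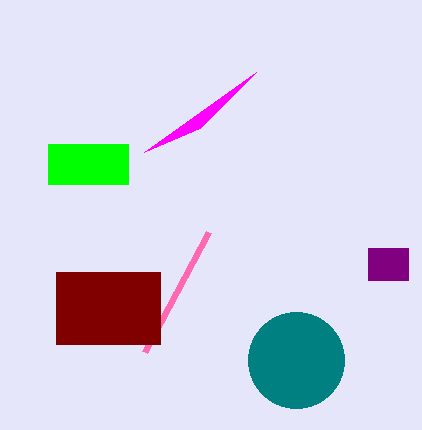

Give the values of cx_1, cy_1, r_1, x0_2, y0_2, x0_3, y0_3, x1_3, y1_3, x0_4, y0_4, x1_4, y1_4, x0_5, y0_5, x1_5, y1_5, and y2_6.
cx_1 = 296, cy_1 = 360, r_1 = 48, x0_2 = 208, y0_2 = 232, x0_3 = 48, y0_3 = 144, x1_3 = 128, y1_3 = 184, x0_4 = 56, y0_4 = 272, x1_4 = 160, y1_4 = 344, x0_5 = 368, y0_5 = 248, x1_5 = 408, y1_5 = 280, y2_6 = 72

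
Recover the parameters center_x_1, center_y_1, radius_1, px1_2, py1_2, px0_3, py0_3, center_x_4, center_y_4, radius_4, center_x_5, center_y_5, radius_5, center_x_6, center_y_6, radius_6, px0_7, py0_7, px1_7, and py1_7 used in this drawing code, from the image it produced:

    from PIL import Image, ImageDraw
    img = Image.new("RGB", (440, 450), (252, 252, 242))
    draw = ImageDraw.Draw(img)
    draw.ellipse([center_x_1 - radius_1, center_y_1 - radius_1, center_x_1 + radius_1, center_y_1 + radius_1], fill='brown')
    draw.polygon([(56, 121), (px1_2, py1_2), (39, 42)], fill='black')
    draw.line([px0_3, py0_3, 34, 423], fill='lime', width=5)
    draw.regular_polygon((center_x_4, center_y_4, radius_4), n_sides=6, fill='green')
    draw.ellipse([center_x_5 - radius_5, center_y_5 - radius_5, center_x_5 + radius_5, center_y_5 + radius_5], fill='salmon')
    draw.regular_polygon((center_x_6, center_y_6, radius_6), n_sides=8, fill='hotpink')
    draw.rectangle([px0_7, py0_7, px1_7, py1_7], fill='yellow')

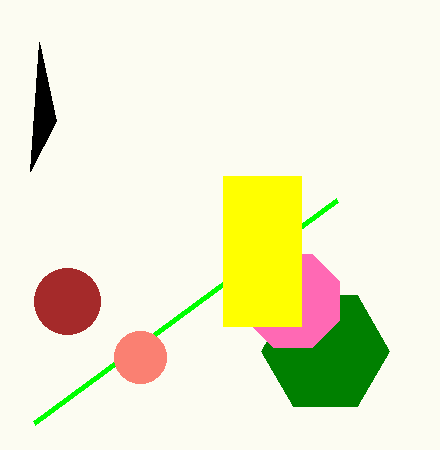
center_x_1 = 67; center_y_1 = 301; radius_1 = 33; px1_2 = 30; py1_2 = 171; px0_3 = 337; py0_3 = 200; center_x_4 = 325; center_y_4 = 351; radius_4 = 64; center_x_5 = 140; center_y_5 = 357; radius_5 = 26; center_x_6 = 293; center_y_6 = 301; radius_6 = 50; px0_7 = 223; py0_7 = 176; px1_7 = 301; py1_7 = 326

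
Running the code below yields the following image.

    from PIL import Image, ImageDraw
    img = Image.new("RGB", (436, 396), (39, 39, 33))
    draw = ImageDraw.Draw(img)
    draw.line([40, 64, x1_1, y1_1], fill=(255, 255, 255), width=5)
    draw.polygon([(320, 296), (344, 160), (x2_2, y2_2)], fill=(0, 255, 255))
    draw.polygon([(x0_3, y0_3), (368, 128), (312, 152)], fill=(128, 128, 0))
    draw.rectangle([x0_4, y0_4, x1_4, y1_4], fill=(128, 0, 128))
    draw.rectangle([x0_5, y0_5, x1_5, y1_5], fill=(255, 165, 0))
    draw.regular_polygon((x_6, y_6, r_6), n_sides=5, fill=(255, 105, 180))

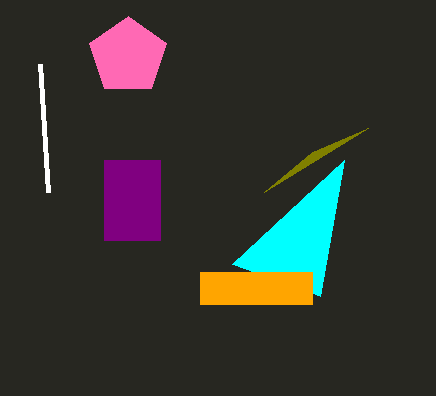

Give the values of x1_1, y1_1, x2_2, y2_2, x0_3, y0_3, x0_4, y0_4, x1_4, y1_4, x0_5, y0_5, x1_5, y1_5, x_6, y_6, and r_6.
x1_1 = 48; y1_1 = 192; x2_2 = 232; y2_2 = 264; x0_3 = 264; y0_3 = 192; x0_4 = 104; y0_4 = 160; x1_4 = 160; y1_4 = 240; x0_5 = 200; y0_5 = 272; x1_5 = 312; y1_5 = 304; x_6 = 128; y_6 = 56; r_6 = 40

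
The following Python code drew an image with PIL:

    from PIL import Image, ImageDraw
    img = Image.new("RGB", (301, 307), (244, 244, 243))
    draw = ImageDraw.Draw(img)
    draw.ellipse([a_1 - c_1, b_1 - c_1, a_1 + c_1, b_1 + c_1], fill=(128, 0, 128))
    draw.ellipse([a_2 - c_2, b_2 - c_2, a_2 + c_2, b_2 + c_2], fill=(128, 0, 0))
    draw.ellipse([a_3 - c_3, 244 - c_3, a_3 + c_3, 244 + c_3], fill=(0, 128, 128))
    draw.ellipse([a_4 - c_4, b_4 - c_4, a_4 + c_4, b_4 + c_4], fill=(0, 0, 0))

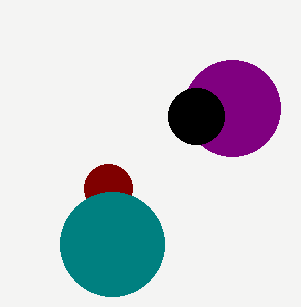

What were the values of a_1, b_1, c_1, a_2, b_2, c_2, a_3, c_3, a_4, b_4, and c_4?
a_1 = 232
b_1 = 108
c_1 = 48
a_2 = 108
b_2 = 188
c_2 = 24
a_3 = 112
c_3 = 52
a_4 = 196
b_4 = 116
c_4 = 28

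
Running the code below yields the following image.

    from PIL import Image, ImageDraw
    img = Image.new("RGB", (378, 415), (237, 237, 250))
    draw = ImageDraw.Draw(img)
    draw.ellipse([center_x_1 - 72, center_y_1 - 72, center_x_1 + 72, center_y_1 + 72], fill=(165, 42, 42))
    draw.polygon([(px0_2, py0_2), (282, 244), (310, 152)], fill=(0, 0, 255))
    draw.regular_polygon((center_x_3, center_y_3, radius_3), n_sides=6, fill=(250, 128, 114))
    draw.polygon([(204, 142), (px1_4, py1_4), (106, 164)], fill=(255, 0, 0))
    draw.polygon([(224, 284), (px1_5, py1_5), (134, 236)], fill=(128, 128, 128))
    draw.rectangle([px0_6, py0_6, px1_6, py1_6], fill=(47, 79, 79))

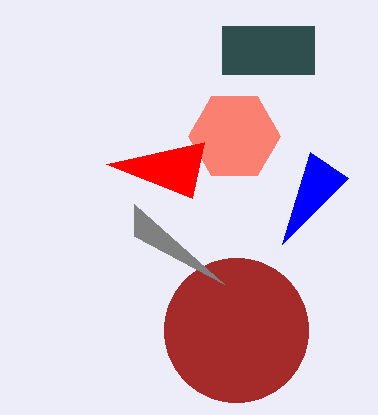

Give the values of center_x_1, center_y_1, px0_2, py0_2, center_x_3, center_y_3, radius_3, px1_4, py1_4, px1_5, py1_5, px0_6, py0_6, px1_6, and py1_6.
center_x_1 = 236
center_y_1 = 330
px0_2 = 348
py0_2 = 178
center_x_3 = 234
center_y_3 = 136
radius_3 = 46
px1_4 = 192
py1_4 = 198
px1_5 = 134
py1_5 = 204
px0_6 = 222
py0_6 = 26
px1_6 = 314
py1_6 = 74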